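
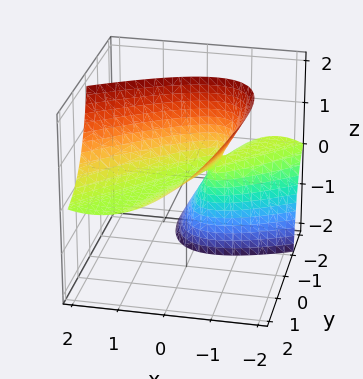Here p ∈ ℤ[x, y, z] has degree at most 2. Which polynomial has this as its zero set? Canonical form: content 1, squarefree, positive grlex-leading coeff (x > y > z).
deg p = 2. The shape is more complex than any degree-1 surface.
Against the integer gridlines: one y-axis crossing is at y = 0; it meets the z-axis at z = 0 (among the integer gridlines); it meets the x-axis at x = 0 (among the integer gridlines).
The integer polynomial consistent with all of this is the stated p.

2*x^2 - 3*x*y + y^2 - 3*y*z - 2*z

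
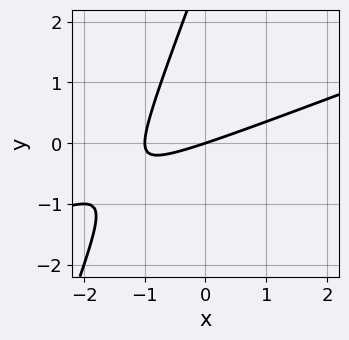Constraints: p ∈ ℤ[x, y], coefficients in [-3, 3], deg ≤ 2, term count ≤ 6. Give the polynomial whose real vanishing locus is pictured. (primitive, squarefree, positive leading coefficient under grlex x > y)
x^2 - 3*x*y + y^2 + x - 3*y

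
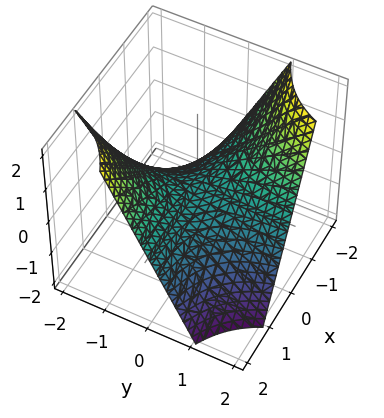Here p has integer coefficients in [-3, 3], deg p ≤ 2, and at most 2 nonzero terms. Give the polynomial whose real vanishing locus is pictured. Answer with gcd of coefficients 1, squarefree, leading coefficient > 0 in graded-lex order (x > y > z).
x*y + z

(a) deg p = 2.
(b) Observable constraints: every point of the y-axis in the box is on the surface; every point of the x-axis in the box is on the surface; it meets the z-axis at z = 0 (among the integer gridlines).
(c) Matching integer coefficients to the picture gives p.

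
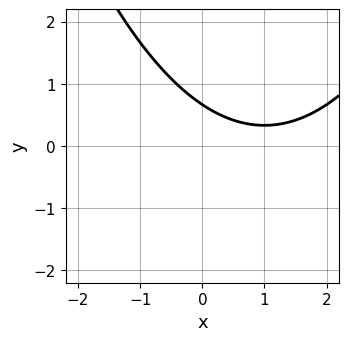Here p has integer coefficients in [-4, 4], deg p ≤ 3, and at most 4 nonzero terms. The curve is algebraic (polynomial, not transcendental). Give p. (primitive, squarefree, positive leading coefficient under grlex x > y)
(a) deg p = 2.
(b) Against the integer gridlines: it misses every integer gridline on the x-axis.
(c) Matching integer coefficients to the picture gives p.

x^2 - 2*x - 3*y + 2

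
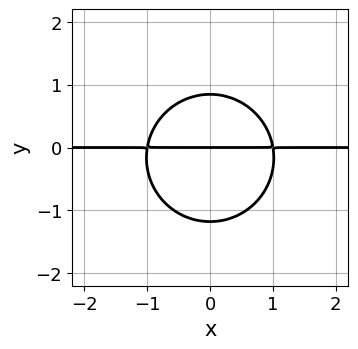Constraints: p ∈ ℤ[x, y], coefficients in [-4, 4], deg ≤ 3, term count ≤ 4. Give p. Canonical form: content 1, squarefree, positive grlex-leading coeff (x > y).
3*x^2*y + 3*y^3 + y^2 - 3*y

First, the degree is 3 — the shape is more complex than any degree-2 curve.
Then, symmetries: it's symmetric under x → −x, forcing even powers of x.
Then, reading off the gridlines: it crosses the y-axis at the gridline y = 0; every point of the x-axis in the box is on the curve.
Finally, the integer polynomial consistent with all of this is the stated p.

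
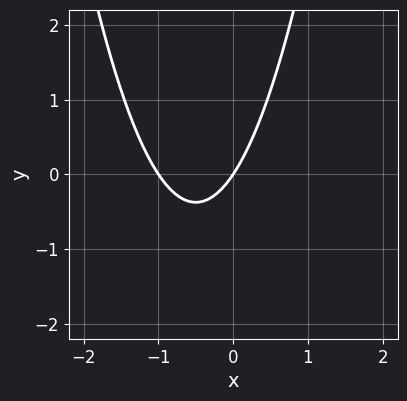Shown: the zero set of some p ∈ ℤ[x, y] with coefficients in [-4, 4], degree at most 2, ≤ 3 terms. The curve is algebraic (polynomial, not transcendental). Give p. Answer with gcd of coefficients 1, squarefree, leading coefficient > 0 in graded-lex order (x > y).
3*x^2 + 3*x - 2*y

Degree: no degree-1 curve has this shape, so deg p = 2.
Reading off the gridlines: it meets the y-axis at y = 0 (among the integer gridlines); among the integer gridlines, it crosses the x-axis at x ∈ {-1, 0}.
Matching integer coefficients to the picture gives p.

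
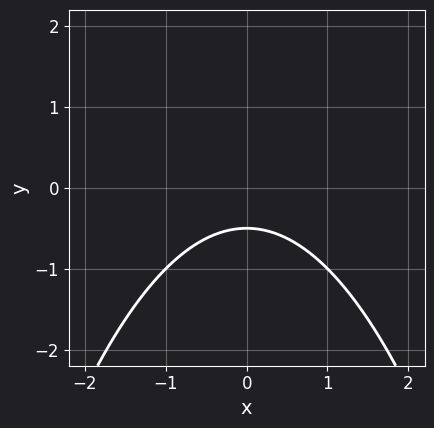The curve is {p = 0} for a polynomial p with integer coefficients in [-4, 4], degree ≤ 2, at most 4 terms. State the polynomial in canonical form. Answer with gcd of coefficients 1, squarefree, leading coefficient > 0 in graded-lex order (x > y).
x^2 + 2*y + 1

(a) The degree is 2 — the shape is more complex than any degree-1 curve.
(b) Symmetries: it's symmetric under x → −x, forcing even powers of x.
(c) From the axis intercepts and sections: no x-intercept at any integer in the box.
(d) Putting this together gives p.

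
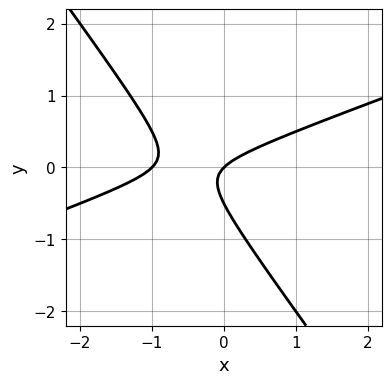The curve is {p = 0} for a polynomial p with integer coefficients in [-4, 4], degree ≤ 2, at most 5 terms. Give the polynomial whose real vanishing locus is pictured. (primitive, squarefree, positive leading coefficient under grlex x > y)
x^2 - 2*x*y - 2*y^2 + x - y

First, degree: no degree-1 curve has this shape, so deg p = 2.
Next, from the axis intercepts and sections: among the integer gridlines, it crosses the x-axis at x ∈ {-1, 0}; one y-axis crossing is at y = 0.
Finally, fitting integer coefficients to these (and the overall shape) gives p.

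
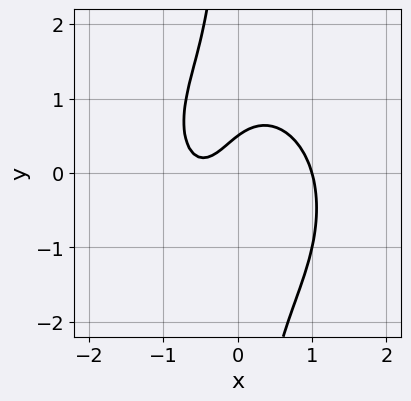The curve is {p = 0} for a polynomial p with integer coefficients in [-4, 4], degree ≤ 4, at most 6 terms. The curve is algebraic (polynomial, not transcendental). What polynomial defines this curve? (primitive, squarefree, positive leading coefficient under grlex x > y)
The degree is 3 — no degree-2 curve has this shape.
From the axis intercepts and sections: one x-axis crossing is at x = 1.
Putting this together gives p.

3*x^3 + 2*x*y^2 - 2*x + 2*y - 1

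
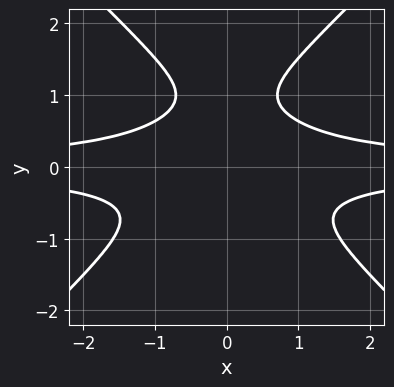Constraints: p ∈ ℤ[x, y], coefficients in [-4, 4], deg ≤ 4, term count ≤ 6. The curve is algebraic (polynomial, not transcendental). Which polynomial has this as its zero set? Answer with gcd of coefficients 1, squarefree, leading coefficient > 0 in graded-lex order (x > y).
The degree is 4 — no degree-3 curve has this shape.
Symmetries: mirror symmetry x ↦ −x ⇒ only even powers of x.
Reading off the gridlines: it misses every integer gridline on the y-axis; it misses every integer gridline on the x-axis.
Solving for integer coefficients yields p as stated.

2*x^2*y^2 - 2*y^4 + 2*y^3 - 1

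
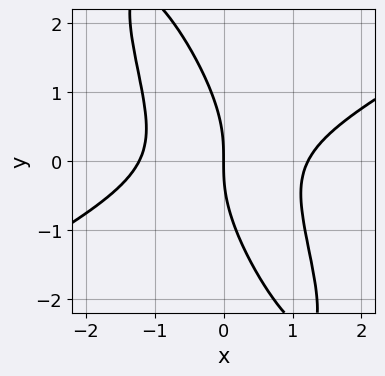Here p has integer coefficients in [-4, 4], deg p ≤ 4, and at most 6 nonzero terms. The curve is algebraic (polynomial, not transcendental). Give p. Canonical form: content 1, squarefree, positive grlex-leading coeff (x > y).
First, degree: the shape is more complex than any degree-2 curve, so deg p = 3.
Then, observable constraints: one y-axis crossing is at y = 0; it crosses the x-axis at the gridline x = 0.
Finally, fitting integer coefficients to these (and the overall shape) gives p.

2*x^3 - 2*x^2*y - 3*x*y^2 - y^3 - 3*x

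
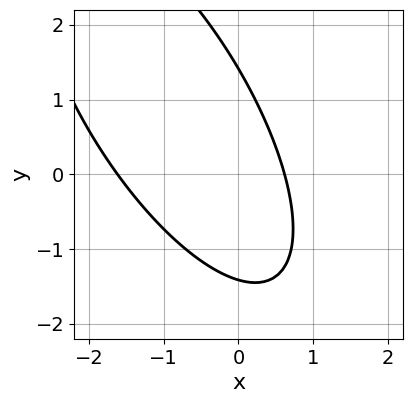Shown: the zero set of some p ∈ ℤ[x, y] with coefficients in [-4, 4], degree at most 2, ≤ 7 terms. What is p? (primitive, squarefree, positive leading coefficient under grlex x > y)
2*x^2 + 2*x*y + y^2 + 2*x - 2

deg p = 2. The shape is more complex than any degree-1 curve.
The integer polynomial consistent with all of this is the stated p.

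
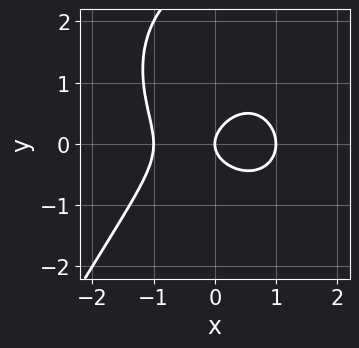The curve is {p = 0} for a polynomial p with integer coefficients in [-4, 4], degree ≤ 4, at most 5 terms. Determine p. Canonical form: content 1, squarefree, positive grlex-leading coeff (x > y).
First, the degree is 3 — the shape is more complex than any degree-2 curve.
Next, observable constraints: the x-axis gridline crossings are at x ∈ {-1, 0, 1}; one y-axis crossing is at y = 0.
Finally, putting this together gives p.

2*x^3 + x*y^2 - y^3 + 3*y^2 - 2*x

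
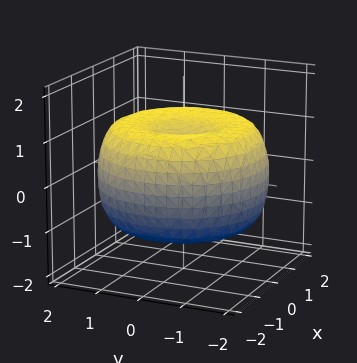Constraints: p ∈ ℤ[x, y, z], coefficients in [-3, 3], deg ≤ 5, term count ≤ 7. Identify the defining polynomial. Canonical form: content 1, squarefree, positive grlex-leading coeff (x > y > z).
deg p = 4.
Symmetries: rotational symmetry about the z-axis ⇒ p depends on x, y only through x² + y².
Reading off the gridlines: a circular section at z = 1 has radius between 0 and 1.
Solving for integer coefficients yields p as stated.

x^4 + 2*x^2*y^2 + y^4 - 3*x^2 - 3*y^2 + 3*z^2 - 2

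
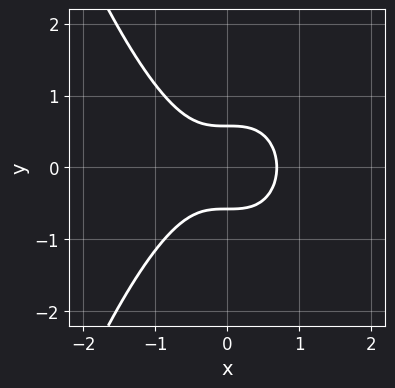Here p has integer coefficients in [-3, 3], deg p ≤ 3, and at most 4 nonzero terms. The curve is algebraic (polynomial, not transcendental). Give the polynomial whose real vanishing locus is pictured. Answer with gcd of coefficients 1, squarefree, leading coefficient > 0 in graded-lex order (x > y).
The degree is 3 — no degree-2 curve has this shape.
Symmetries: mirror symmetry y ↦ −y ⇒ only even powers of y.
The integer polynomial consistent with all of this is the stated p.

3*x^3 + 3*y^2 - 1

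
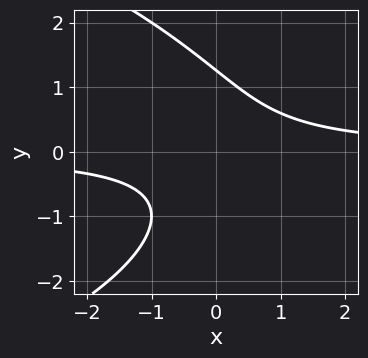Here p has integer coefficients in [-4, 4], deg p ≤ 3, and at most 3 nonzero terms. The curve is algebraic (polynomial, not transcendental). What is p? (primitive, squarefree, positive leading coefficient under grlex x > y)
1. The degree is 3 — the shape is more complex than any degree-2 curve.
2. Reading off the gridlines: it misses every integer gridline on the x-axis.
3. Assembling these constraints gives the stated polynomial.

y^3 + 3*x*y - 2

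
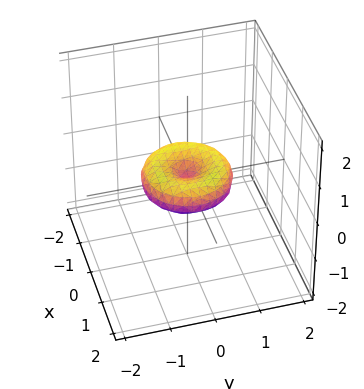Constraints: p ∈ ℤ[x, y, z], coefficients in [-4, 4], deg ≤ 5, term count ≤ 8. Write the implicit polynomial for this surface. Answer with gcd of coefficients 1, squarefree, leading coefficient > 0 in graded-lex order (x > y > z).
x^4 + 2*x^2*y^2 + y^4 - x^2 - y^2 + 2*z^2

1. Degree: a generic line meets the surface in up to 4 points, so deg p = 4.
2. Symmetry: every cross-section ⟂ z is a circle, so x, y appear only via x² + y².
3. From the axis intercepts and sections: among the integer gridlines, it crosses the y-axis at y ∈ {-1, 0, 1}; the x-axis gridline crossings are at x ∈ {-1, 0, 1}; a circular section at z = 0 has radius exactly 1; one z-axis crossing is at z = 0.
4. Putting this together gives p.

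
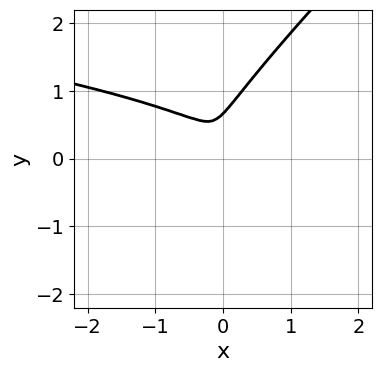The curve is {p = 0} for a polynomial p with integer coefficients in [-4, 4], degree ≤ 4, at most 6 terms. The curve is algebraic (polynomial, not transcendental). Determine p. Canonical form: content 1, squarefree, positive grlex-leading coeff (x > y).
1. The degree is 3 — the shape is more complex than any degree-2 curve.
2. Putting this together gives p.

3*x*y^2 - 3*y^3 + 2*x^2 + 2*y^2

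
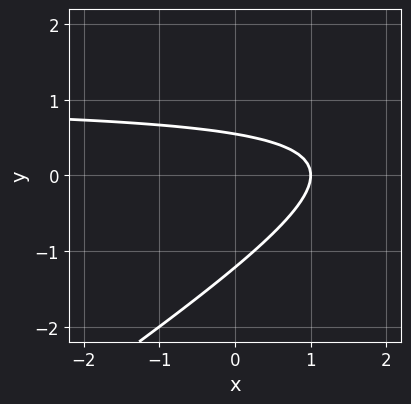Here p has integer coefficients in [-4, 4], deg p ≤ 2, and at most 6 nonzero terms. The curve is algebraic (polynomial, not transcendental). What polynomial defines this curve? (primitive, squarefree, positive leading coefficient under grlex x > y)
2*x*y - 3*y^2 - 2*x - 2*y + 2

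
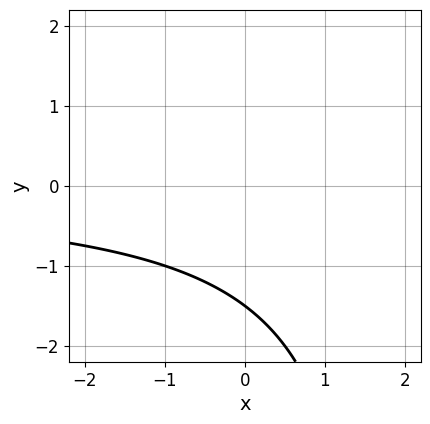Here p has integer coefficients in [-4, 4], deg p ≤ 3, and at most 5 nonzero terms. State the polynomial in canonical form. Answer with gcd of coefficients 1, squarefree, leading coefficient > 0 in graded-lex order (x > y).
(a) Degree: a generic line meets the curve in up to 2 points, so deg p = 2.
(b) From the axis intercepts and sections: the curve avoids every integer x-axis point in the box.
(c) Assembling these constraints gives the stated polynomial.

x*y - 2*y - 3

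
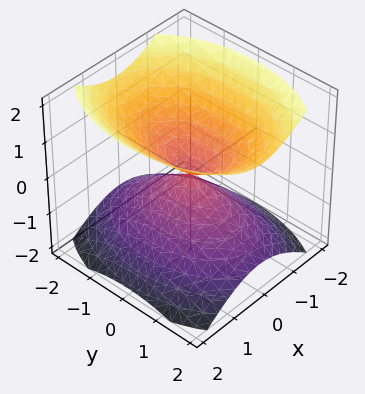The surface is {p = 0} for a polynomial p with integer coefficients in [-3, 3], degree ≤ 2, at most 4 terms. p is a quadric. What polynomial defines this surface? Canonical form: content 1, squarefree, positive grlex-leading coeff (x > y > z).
2*x^2 + y^2 - 2*z^2

First, the picture has 2 separate pieces. Treating them together as one polynomial.
Next, deg p = 2. A double cone through the origin; a quadric.
Next, symmetries: the z ↦ −z reflection is a symmetry, so z appears only in even powers; the y ↦ −y reflection is a symmetry, so y appears only in even powers; mirror symmetry x ↦ −x ⇒ only even powers of x.
Next, from the axis intercepts and sections: it crosses the y-axis at the gridline y = 0; it meets the x-axis at x = 0 (among the integer gridlines); one z-axis crossing is at z = 0.
Finally, solving for integer coefficients yields p as stated.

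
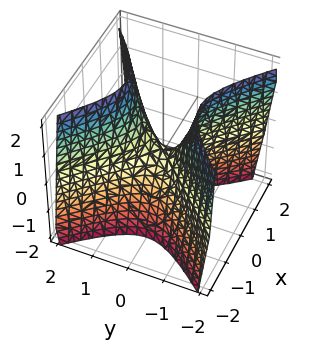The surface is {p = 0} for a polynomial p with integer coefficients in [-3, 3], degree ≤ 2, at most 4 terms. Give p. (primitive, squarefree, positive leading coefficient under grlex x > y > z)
2*x^2 - 2*y^2 + z

1. deg p = 2. A saddle surface; a quadric.
2. Symmetries: the x ↦ −x reflection is a symmetry, so x appears only in even powers; mirror symmetry y ↦ −y ⇒ only even powers of y.
3. From the visible intercepts: one y-axis crossing is at y = 0; it crosses the z-axis at the gridline z = 0; it crosses the x-axis at the gridline x = 0.
4. Solving for integer coefficients yields p as stated.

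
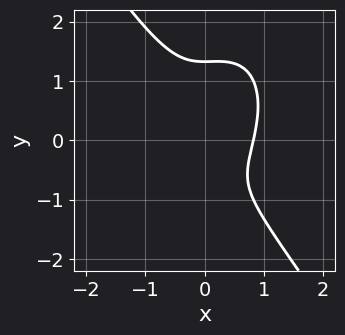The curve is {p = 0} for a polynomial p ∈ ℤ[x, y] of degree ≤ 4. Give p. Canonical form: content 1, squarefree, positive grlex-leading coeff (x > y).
3*x^3 + y^3 - x^2 - y - 1

deg p = 3. No degree-2 curve has this shape.
Putting this together gives p.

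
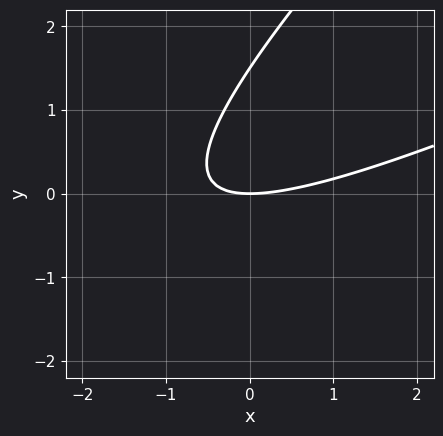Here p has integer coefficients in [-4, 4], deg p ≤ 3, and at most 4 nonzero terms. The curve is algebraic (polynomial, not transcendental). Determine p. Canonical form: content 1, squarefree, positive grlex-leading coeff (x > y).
x^2 - 3*x*y + 2*y^2 - 3*y

First, the degree is 2 — the shape is more complex than any degree-1 curve.
Next, from the visible intercepts: it crosses the y-axis at the gridline y = 0; it meets the x-axis at x = 0 (among the integer gridlines).
Finally, together with the visible shape, these determine p as stated.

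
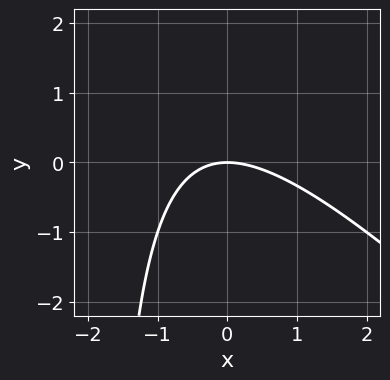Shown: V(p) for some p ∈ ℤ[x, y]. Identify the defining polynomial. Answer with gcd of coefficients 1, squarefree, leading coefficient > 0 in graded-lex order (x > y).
First, degree: no degree-1 curve has this shape, so deg p = 2.
Then, against the integer gridlines: one x-axis crossing is at x = 0; it meets the y-axis at y = 0 (among the integer gridlines).
Finally, solving for integer coefficients yields p as stated.

x^2 + x*y + 2*y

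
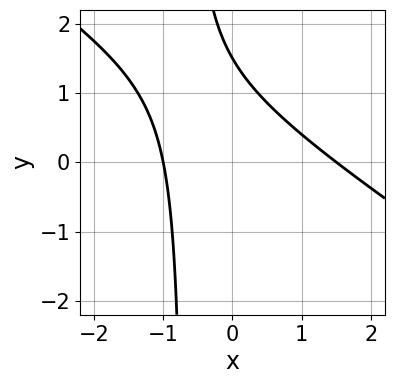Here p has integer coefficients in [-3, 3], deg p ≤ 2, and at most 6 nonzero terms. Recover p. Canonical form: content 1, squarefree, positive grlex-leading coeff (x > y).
1. deg p = 2. The shape is more complex than any degree-1 curve.
2. Reading off the gridlines: one x-axis crossing is at x = -1.
3. Solving for integer coefficients yields p as stated.

2*x^2 + 3*x*y - x + 2*y - 3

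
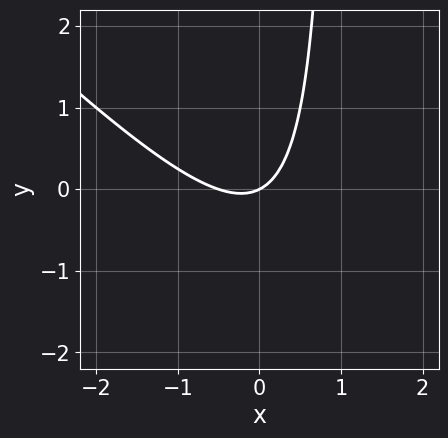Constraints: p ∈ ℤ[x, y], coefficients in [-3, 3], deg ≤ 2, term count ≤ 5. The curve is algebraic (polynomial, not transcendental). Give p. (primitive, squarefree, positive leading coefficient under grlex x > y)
(a) deg p = 2.
(b) Reading off the gridlines: one y-axis crossing is at y = 0; it crosses the x-axis at the gridline x = 0.
(c) Putting this together gives p.

2*x^2 + 2*x*y + x - 2*y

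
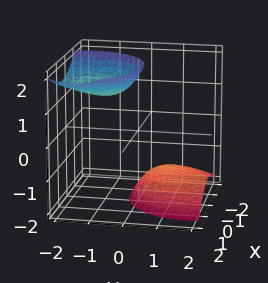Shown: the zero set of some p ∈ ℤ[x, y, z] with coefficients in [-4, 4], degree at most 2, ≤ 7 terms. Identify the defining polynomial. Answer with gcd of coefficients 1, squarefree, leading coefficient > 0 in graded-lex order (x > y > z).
2*x^2 - x*z + 2*y^2 + 3*y*z - z^2 + 3

(a) The picture has 2 separate pieces. Treating them together as one polynomial.
(b) The degree is 2 — the shape is more complex than any degree-1 surface.
(c) Checking where it meets the axes: no y-intercept at any integer in the box; no x-intercept at any integer in the box.
(d) Fitting integer coefficients to these (and the overall shape) gives p.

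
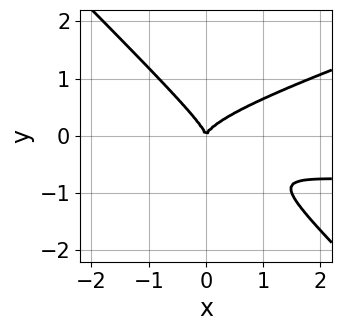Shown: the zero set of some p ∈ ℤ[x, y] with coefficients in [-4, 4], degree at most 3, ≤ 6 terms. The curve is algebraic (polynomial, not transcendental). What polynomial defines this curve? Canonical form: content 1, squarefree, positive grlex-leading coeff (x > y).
x^2*y - 2*x*y^2 - 3*y^3 + x^2

First, deg p = 3. A generic line meets the curve in up to 3 points.
Next, observable constraints: it crosses the y-axis at the gridline y = 0; one x-axis crossing is at x = 0.
Finally, matching integer coefficients to the picture gives p.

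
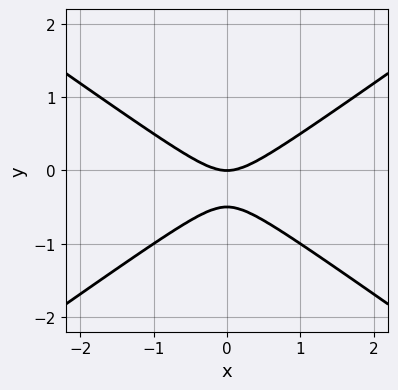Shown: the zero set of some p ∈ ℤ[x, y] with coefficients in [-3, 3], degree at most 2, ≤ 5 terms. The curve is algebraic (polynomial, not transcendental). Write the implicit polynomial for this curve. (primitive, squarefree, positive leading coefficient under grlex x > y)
The degree is 2 — no degree-1 curve has this shape.
Symmetries: the x ↦ −x reflection is a symmetry, so x appears only in even powers.
Checking where it meets the axes: one y-axis crossing is at y = 0; one x-axis crossing is at x = 0.
These observations pin down the coefficients.

x^2 - 2*y^2 - y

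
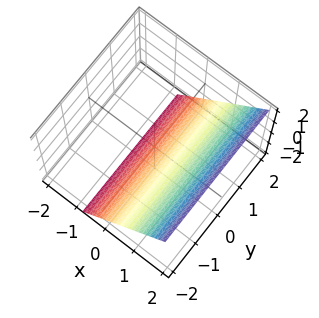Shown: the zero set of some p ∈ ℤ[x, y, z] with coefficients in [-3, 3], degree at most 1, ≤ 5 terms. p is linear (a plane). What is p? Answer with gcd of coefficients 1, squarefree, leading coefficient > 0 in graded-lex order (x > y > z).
(a) The degree is 1 — every cross-section is a straight line — this is a plane.
(b) Against the integer gridlines: it meets the z-axis at z = -1 (among the integer gridlines); the surface avoids every integer y-axis point in the box.
(c) These observations pin down the coefficients.

3*x - 2*z - 2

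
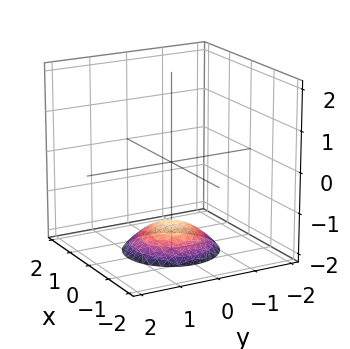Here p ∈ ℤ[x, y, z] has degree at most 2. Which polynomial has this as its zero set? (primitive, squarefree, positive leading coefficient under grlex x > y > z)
First, deg p = 2. No degree-1 surface has this shape.
Next, symmetries: rotational symmetry about the z-axis ⇒ p depends on x, y only through x² + y².
Next, reading off the gridlines: the surface avoids every integer y-axis point in the box; no x-intercept at any integer in the box.
Finally, together with the visible shape, these determine p as stated.

x^2 + y^2 + 2*z + 3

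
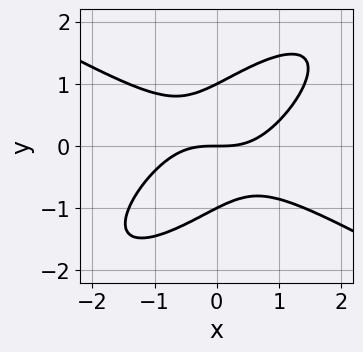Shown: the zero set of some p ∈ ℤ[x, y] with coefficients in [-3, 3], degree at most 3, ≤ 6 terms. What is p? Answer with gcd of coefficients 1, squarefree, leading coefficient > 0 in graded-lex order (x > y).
First, degree: a generic line meets the curve in up to 3 points, so deg p = 3.
Then, reading off the gridlines: one x-axis crossing is at x = 0; among the integer gridlines, it crosses the y-axis at y ∈ {-1, 0, 1}.
Finally, solving for integer coefficients yields p as stated.

x^3 - 2*x*y^2 + 2*y^3 - 2*y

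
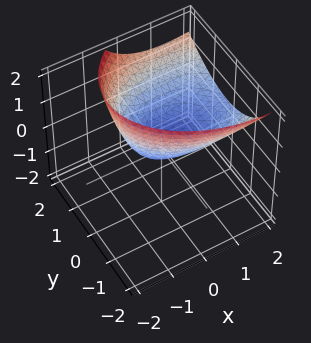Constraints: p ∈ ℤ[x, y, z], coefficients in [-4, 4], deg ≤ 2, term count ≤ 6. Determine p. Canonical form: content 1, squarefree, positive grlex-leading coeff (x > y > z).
First, degree: the shape is more complex than any degree-1 surface, so deg p = 2.
Next, reading off the gridlines: it meets the x-axis at x = 0 (among the integer gridlines); it meets the z-axis at z = 0 (among the integer gridlines); one y-axis crossing is at y = 0.
Finally, these observations pin down the coefficients.

x^2 - 2*x*z + 2*y^2 - y*z - 3*z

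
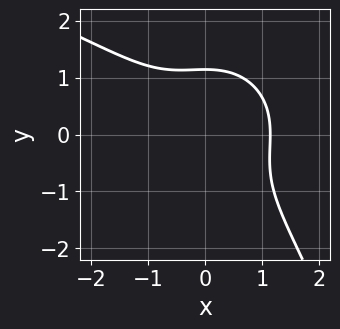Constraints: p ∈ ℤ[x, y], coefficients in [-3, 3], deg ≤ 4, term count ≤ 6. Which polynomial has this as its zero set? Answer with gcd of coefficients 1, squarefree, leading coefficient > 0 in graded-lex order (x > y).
x^2*y^2 + 2*x^3 + 2*y^3 - 3

First, deg p = 4. No degree-3 curve has this shape.
Finally, putting this together gives p.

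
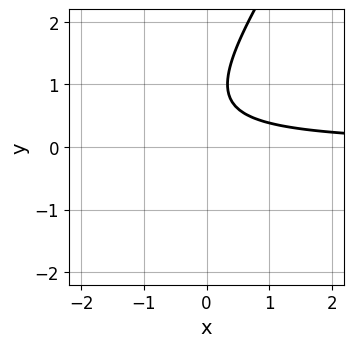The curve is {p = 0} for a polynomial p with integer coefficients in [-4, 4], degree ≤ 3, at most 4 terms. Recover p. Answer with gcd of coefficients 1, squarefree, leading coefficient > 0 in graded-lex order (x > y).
3*x*y - 2*y^2 + 3*y - 2

First, deg p = 2. The shape is more complex than any degree-1 curve.
Then, from the visible intercepts: no y-intercept at any integer in the box; it misses every integer gridline on the x-axis.
Finally, fitting integer coefficients to these (and the overall shape) gives p.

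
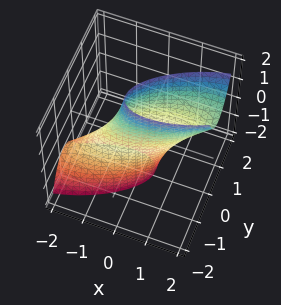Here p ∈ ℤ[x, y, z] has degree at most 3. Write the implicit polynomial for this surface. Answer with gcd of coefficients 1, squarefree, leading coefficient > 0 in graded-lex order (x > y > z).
(a) deg p = 2. The shape is more complex than any degree-1 surface.
(b) Reading off the gridlines: among the integer gridlines, it crosses the x-axis at x ∈ {-1, 1}; no z-intercept at any integer in the box.
(c) The integer polynomial consistent with all of this is the stated p.

x^2 - 2*x*y - x*z + 3*y^2 - 1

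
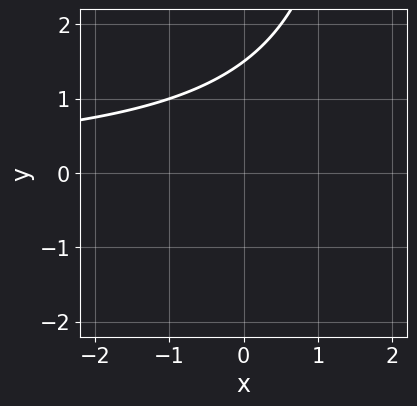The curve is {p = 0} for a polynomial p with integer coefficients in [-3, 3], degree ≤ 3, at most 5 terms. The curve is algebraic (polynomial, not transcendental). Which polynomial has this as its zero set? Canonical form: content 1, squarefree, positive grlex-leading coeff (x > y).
(a) Degree: a generic line meets the curve in up to 2 points, so deg p = 2.
(b) From the axis intercepts and sections: it misses every integer gridline on the x-axis.
(c) Fitting integer coefficients to these (and the overall shape) gives p.

x*y - 2*y + 3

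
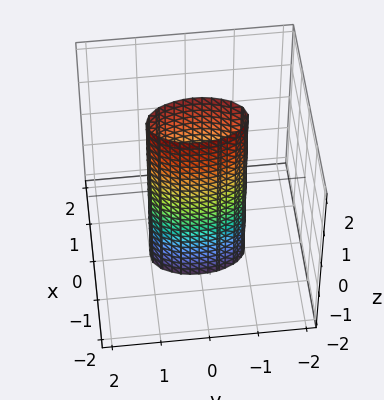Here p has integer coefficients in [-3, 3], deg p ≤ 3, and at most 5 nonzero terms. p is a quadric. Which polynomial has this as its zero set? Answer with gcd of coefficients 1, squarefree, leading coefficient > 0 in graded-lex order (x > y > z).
(a) deg p = 2. A cylinder; a quadric.
(b) Symmetries: mirror symmetry y ↦ −y ⇒ only even powers of y; the x ↦ −x reflection is a symmetry, so x appears only in even powers; the z ↦ −z reflection is a symmetry, so z appears only in even powers.
(c) Reading off the gridlines: the y-axis gridline crossings are at y ∈ {-1, 1}; the surface avoids every integer z-axis point in the box.
(d) Fitting integer coefficients to these (and the overall shape) gives p.

3*x^2 + y^2 - 1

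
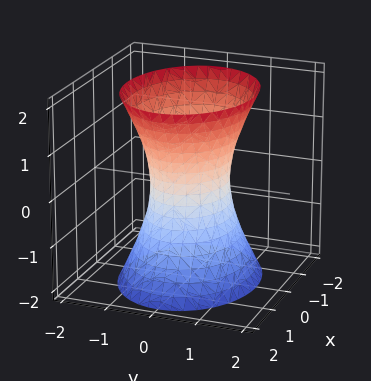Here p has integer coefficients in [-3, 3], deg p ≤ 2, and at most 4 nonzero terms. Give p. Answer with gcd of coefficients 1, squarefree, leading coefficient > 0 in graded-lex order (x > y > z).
1. deg p = 2. An hourglass — one-sheet hyperboloid; a quadric.
2. Symmetries: it's symmetric under z → −z, forcing even powers of z; the x ↦ −x reflection is a symmetry, so x appears only in even powers; the y ↦ −y reflection is a symmetry, so y appears only in even powers.
3. Observable constraints: the surface avoids every integer z-axis point in the box; among the integer gridlines, it crosses the x-axis at x ∈ {-1, 1}.
4. These observations pin down the coefficients.

2*x^2 + 3*y^2 - z^2 - 2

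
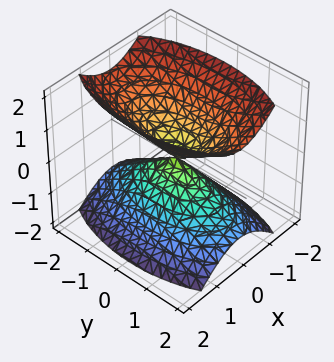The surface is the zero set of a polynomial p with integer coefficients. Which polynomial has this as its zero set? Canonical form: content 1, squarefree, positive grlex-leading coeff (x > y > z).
1. I count 2 distinct pieces.
2. Degree: two nappes meeting at a single point; a quadric, so deg p = 2.
3. Symmetries: it's symmetric under x → −x, forcing even powers of x; mirror symmetry z ↦ −z ⇒ only even powers of z; mirror symmetry y ↦ −y ⇒ only even powers of y.
4. From the visible intercepts: it crosses the y-axis at the gridline y = 0; one z-axis crossing is at z = 0; one x-axis crossing is at x = 0.
5. These observations pin down the coefficients.

3*x^2 + y^2 - 2*z^2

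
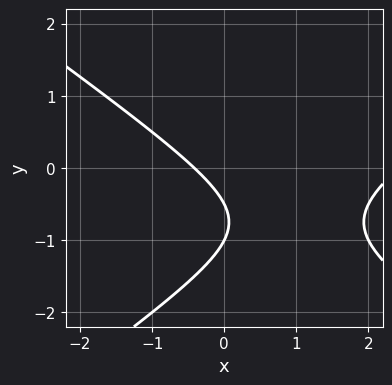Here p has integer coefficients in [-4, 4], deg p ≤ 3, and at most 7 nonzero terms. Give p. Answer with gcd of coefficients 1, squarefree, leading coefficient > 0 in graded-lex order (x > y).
1. Degree: the shape is more complex than any degree-1 curve, so deg p = 2.
2. Observable constraints: it crosses the y-axis at the gridline y = -1.
3. Matching integer coefficients to the picture gives p.

x^2 - 2*y^2 - 2*x - 3*y - 1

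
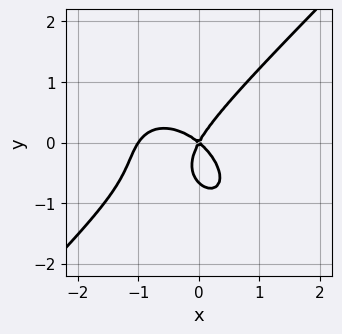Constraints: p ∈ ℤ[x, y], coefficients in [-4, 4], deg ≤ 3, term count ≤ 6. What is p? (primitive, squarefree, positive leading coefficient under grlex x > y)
1. Degree: the shape is more complex than any degree-2 curve, so deg p = 3.
2. Against the integer gridlines: among the integer gridlines, it crosses the x-axis at x ∈ {-1, 0}; it meets the y-axis at y = 0 (among the integer gridlines).
3. Solving for integer coefficients yields p as stated.

3*x^3 - 3*y^3 + 3*x^2 + 2*x*y - 2*y^2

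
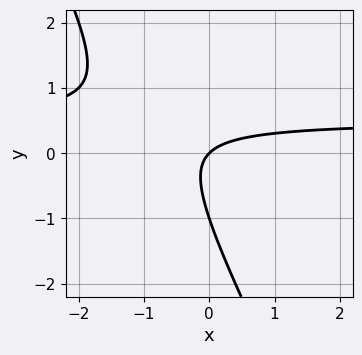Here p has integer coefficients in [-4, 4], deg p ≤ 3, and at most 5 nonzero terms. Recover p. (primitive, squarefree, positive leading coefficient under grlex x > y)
2*x*y + y^2 - x + y

First, deg p = 2.
Next, reading off the gridlines: one x-axis crossing is at x = 0; among the integer gridlines, it crosses the y-axis at y ∈ {-1, 0}.
Finally, solving for integer coefficients yields p as stated.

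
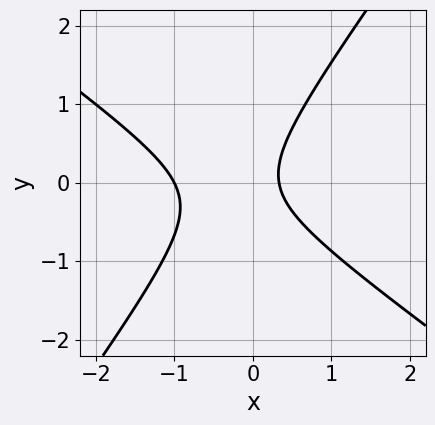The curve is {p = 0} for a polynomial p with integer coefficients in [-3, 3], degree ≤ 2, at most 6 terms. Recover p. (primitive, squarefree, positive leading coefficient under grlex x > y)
3*x^2 + 2*x*y - 3*y^2 + 2*x - 1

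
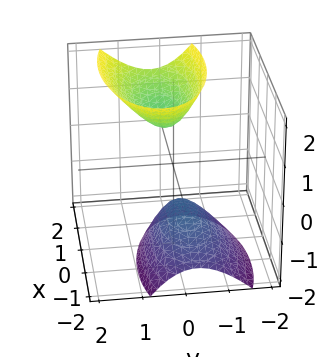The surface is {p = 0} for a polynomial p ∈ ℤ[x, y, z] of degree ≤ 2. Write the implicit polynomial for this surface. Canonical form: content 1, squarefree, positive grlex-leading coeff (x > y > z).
x^2 - x*z + 3*y^2 - y*z - z^2 + 1

(a) The picture has 2 separate pieces.
(b) Degree: a generic line meets the surface in up to 2 points, so deg p = 2.
(c) From the axis intercepts and sections: among the integer gridlines, it crosses the z-axis at z ∈ {-1, 1}; no x-intercept at any integer in the box; it misses every integer gridline on the y-axis.
(d) The integer polynomial consistent with all of this is the stated p.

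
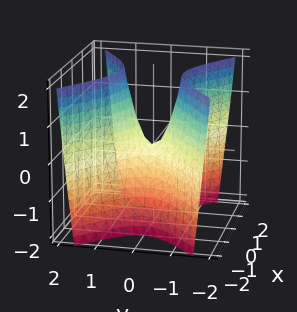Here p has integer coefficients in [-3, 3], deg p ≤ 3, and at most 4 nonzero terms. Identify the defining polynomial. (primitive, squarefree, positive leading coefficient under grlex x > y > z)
2*x^2 - 3*y^2 + z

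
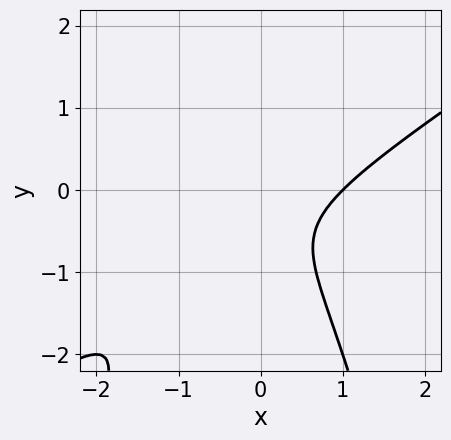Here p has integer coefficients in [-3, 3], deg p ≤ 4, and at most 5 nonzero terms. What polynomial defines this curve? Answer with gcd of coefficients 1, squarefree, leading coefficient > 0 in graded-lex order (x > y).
2*x^3 - 3*x^2*y - 3*y^2 - 3*y - 2

deg p = 3.
Reading off the gridlines: one x-axis crossing is at x = 1; the curve avoids every integer y-axis point in the box.
Putting this together gives p.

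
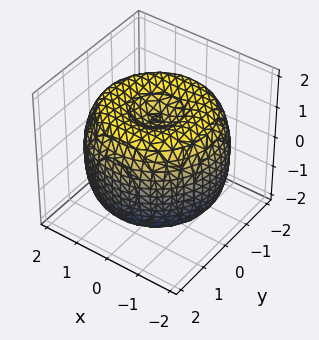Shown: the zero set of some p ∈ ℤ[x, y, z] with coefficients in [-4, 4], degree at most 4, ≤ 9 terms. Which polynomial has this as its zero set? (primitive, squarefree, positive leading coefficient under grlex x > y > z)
x^4 + 2*x^2*y^2 + y^4 - 3*x^2 - 3*y^2 + 2*z^2 - 2

1. Degree: the shape is more complex than any degree-3 surface, so deg p = 4.
2. By symmetry, every cross-section ⟂ z is a circle, so x, y appear only via x² + y².
3. Against the integer gridlines: the z-axis gridline crossings are at z ∈ {-1, 1}; a circular section at z = 1 has radius between 1 and 2.
4. Solving for integer coefficients yields p as stated.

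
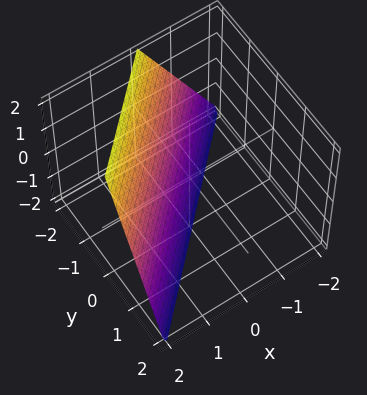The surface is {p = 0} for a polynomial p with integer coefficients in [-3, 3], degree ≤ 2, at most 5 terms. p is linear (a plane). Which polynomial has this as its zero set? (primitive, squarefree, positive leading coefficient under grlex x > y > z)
2*x - 2*y - z - 2

(a) The degree is 1 — the surface is flat (a plane).
(b) Observable constraints: it crosses the z-axis at the gridline z = -2; it crosses the y-axis at the gridline y = -1; one x-axis crossing is at x = 1.
(c) Fitting integer coefficients to these (and the overall shape) gives p.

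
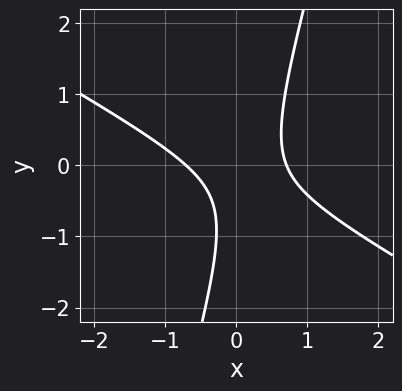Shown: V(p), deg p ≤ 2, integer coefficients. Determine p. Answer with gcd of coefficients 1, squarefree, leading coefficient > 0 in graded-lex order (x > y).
2*x^2 + 3*x*y - y^2 - y - 1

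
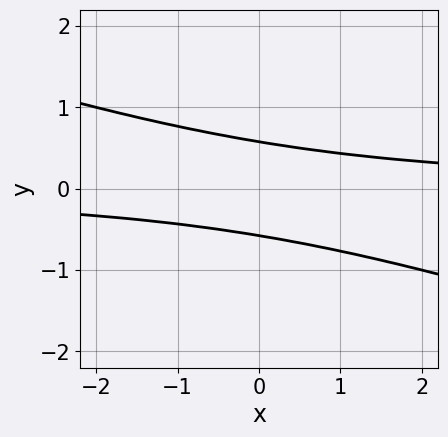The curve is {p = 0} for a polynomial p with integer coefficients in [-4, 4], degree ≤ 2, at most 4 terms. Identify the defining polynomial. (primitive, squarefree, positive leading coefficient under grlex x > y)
x*y + 3*y^2 - 1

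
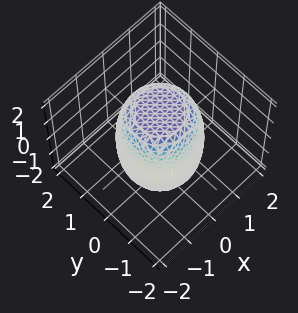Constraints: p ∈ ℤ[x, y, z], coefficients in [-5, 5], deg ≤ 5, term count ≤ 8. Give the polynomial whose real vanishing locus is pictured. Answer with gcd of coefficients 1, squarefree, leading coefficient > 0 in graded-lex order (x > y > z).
2*x^4 + 4*x^2*y^2 + 2*y^4 - x^2 - y^2 + z^2 - 3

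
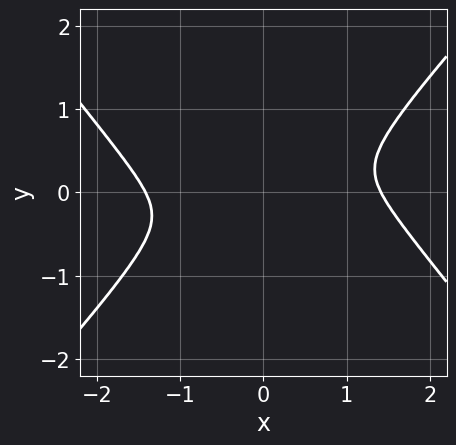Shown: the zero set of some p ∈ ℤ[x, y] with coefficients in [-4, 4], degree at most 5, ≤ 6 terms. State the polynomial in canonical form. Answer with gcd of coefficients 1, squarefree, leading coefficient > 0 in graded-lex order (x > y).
deg p = 4. The shape is more complex than any degree-3 curve.
Solving for integer coefficients yields p as stated.

x^4 - x^2*y^2 - 2*x^2 + 2*x*y - 3*y^2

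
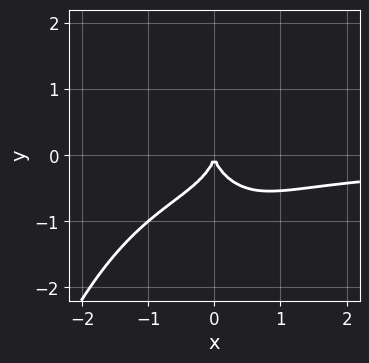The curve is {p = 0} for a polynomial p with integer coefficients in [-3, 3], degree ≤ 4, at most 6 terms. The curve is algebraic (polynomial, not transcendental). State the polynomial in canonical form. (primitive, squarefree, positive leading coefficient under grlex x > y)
The degree is 4 — a generic line meets the curve in up to 4 points.
Observable constraints: it meets the y-axis at y = 0 (among the integer gridlines); it crosses the x-axis at the gridline x = 0.
Fitting integer coefficients to these (and the overall shape) gives p.

2*x^3*y + 3*x^2*y + 2*y^3 + 3*x^2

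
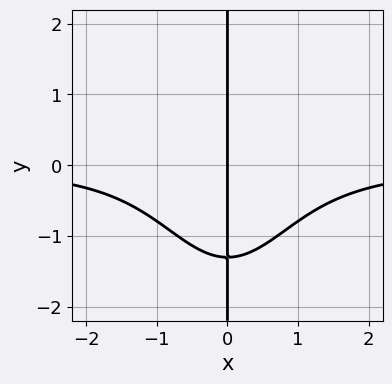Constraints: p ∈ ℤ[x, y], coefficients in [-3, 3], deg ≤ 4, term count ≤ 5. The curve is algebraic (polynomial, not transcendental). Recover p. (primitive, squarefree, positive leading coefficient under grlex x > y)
2*x^3*y - x*y^2 + x*y + 3*x

(a) deg p = 4.
(b) Reading off the gridlines: it meets the x-axis at x = 0 (among the integer gridlines); the visible y-axis segment lies entirely on the curve.
(c) Assembling these constraints gives the stated polynomial.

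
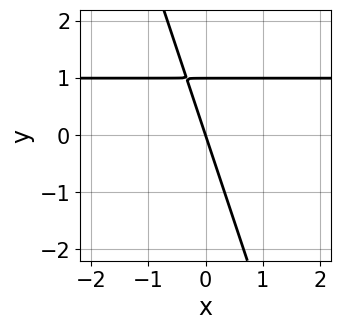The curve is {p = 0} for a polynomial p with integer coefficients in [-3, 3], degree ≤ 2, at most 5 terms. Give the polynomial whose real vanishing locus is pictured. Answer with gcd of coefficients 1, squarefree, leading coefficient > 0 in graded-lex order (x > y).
First, the degree is 2 — a generic line meets the curve in up to 2 points.
Next, checking where it meets the axes: it meets the x-axis at x = 0 (among the integer gridlines); among the integer gridlines, it crosses the y-axis at y ∈ {0, 1}.
Finally, putting this together gives p.

3*x*y + y^2 - 3*x - y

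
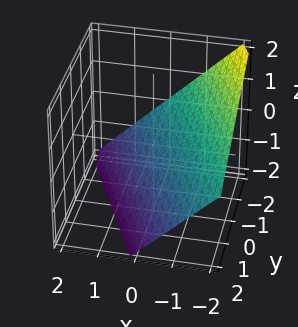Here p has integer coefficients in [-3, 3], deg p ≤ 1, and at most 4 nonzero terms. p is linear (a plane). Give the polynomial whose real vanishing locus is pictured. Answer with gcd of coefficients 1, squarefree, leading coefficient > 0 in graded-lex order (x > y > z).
2*x + y + 2*z + 2

First, the degree is 1 — every cross-section is a straight line — this is a plane.
Then, checking where it meets the axes: one y-axis crossing is at y = -2; it meets the z-axis at z = -1 (among the integer gridlines); one x-axis crossing is at x = -1.
Finally, together with the visible shape, these determine p as stated.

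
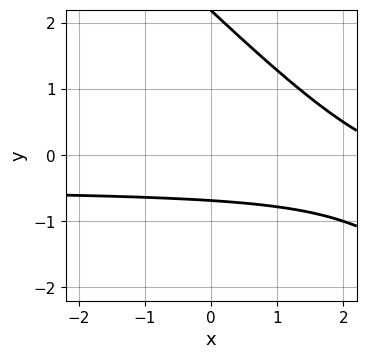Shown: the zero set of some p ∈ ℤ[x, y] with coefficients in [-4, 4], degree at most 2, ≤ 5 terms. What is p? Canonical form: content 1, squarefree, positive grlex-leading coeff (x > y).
The degree is 2 — the shape is more complex than any degree-1 curve.
From the axis intercepts and sections: it misses every integer gridline on the x-axis.
Putting this together gives p.

2*x*y + 2*y^2 + x - 3*y - 3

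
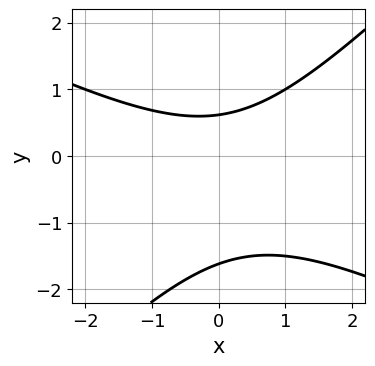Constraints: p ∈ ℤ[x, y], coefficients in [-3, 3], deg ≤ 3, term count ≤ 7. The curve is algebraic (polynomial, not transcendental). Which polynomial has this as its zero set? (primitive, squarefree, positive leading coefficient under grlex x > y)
(a) deg p = 2. The shape is more complex than any degree-1 curve.
(b) Observable constraints: no x-intercept at any integer in the box.
(c) Matching integer coefficients to the picture gives p.

x^2 + x*y - 2*y^2 - 2*y + 2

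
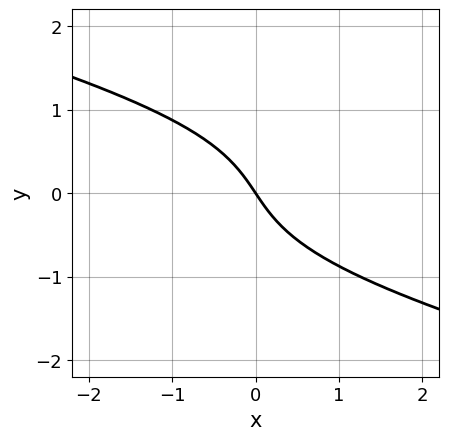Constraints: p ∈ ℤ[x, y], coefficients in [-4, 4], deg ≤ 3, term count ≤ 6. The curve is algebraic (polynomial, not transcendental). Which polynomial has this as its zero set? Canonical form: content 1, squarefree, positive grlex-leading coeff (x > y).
1. deg p = 3. The shape is more complex than any degree-2 curve.
2. Reading off the gridlines: it crosses the x-axis at the gridline x = 0; it meets the y-axis at y = 0 (among the integer gridlines).
3. Putting this together gives p.

x*y^2 + 3*y^3 + 3*x + 2*y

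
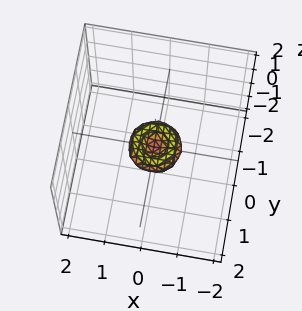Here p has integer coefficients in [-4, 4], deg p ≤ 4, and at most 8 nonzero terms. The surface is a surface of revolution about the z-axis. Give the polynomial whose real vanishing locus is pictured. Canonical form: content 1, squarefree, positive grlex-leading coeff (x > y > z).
Degree: no degree-3 surface has this shape, so deg p = 4.
Symmetries: rotational symmetry about the z-axis ⇒ p depends on x, y only through x² + y².
Against the integer gridlines: one y-axis crossing is at y = 0; one x-axis crossing is at x = 0; one z-axis crossing is at z = 0.
These observations pin down the coefficients.

2*x^4 + 4*x^2*y^2 + 2*y^4 - x^2 - y^2 + 2*z^2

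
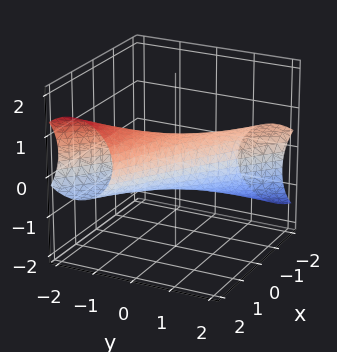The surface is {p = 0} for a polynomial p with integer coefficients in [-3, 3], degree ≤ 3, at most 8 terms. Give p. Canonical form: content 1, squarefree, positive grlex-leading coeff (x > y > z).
1. The degree is 2 — the shape is more complex than any degree-1 surface.
2. Observable constraints: among the integer gridlines, it crosses the x-axis at x ∈ {-1, 1}.
3. Putting this together gives p.

x^2 + 3*x*y - x*z + 2*y^2 + 2*z^2 - 1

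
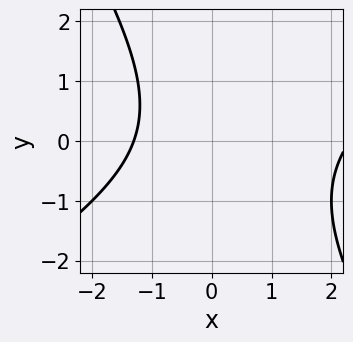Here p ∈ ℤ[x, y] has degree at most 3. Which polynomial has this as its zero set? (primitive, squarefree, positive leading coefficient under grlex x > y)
x^2 - x*y - y^2 - x - 3

(a) deg p = 2. A generic line meets the curve in up to 2 points.
(b) Checking where it meets the axes: the curve avoids every integer y-axis point in the box.
(c) Together with the visible shape, these determine p as stated.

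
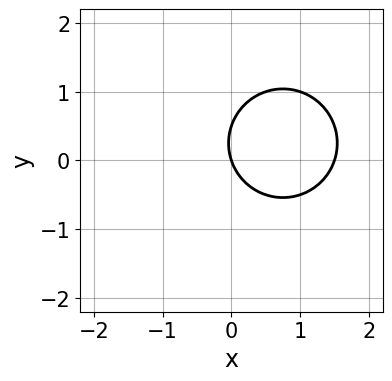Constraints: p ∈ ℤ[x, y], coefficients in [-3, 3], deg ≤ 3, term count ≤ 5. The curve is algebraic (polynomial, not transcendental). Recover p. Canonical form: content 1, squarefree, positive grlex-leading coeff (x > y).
2*x^2 + 2*y^2 - 3*x - y

(a) The degree is 2 — the shape is more complex than any degree-1 curve.
(b) Observable constraints: it meets the x-axis at x = 0 (among the integer gridlines); one y-axis crossing is at y = 0.
(c) Fitting integer coefficients to these (and the overall shape) gives p.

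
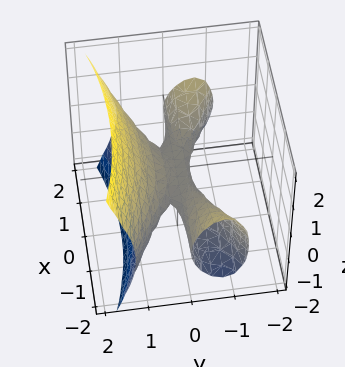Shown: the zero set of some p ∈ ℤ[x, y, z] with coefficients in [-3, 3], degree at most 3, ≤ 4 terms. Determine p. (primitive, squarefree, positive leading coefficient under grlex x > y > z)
1. deg p = 3. No degree-2 surface has this shape.
2. Reading off the gridlines: it meets the z-axis at z = 0 (among the integer gridlines); the visible x-axis segment lies entirely on the surface; it crosses the y-axis at the gridline y = 0.
3. Solving for integer coefficients yields p as stated.

x^2*y - 3*y^3 + 2*z^2 + z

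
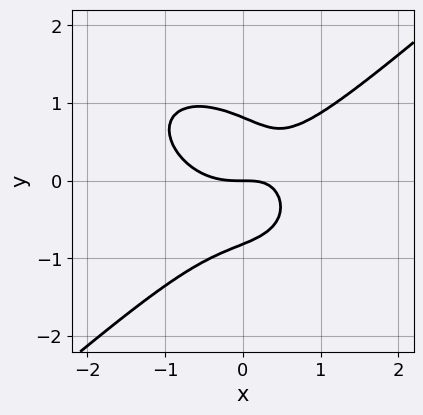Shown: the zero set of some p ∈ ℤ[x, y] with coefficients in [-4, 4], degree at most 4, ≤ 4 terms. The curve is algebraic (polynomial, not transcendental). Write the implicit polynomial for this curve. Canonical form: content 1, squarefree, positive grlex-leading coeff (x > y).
deg p = 3.
Against the integer gridlines: one y-axis crossing is at y = 0; one x-axis crossing is at x = 0.
The integer polynomial consistent with all of this is the stated p.

2*x^3 - 3*y^3 - 2*x*y + 2*y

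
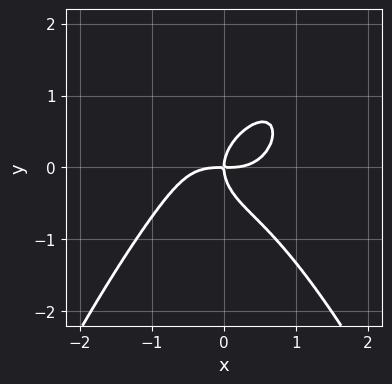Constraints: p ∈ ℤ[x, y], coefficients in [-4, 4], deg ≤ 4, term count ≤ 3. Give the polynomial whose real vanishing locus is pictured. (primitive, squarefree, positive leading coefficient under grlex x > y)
x^4 + y^3 - x*y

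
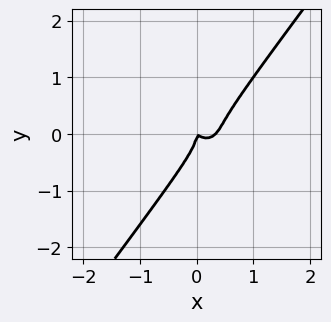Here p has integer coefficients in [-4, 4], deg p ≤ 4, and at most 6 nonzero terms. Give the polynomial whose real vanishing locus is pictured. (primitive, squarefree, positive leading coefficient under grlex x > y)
3*x^3 + x*y^2 - 2*y^3 - x^2 - x*y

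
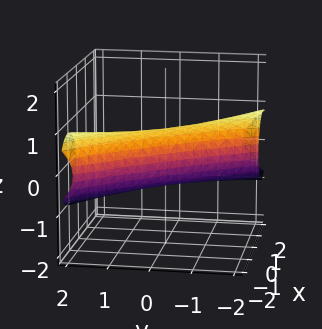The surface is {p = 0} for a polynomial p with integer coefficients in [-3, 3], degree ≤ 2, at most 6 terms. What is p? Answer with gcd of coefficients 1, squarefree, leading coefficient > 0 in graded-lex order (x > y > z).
2*x^2 + 3*x*y + y^2 + 2*z^2 - 1

First, degree: the shape is more complex than any degree-1 surface, so deg p = 2.
Next, observable constraints: the y-axis gridline crossings are at y ∈ {-1, 1}.
Finally, solving for integer coefficients yields p as stated.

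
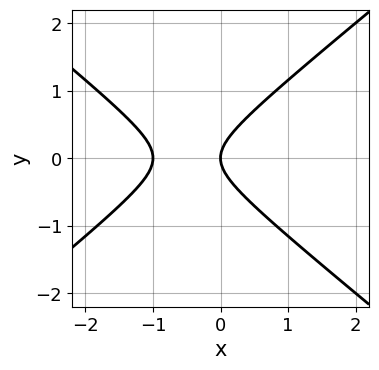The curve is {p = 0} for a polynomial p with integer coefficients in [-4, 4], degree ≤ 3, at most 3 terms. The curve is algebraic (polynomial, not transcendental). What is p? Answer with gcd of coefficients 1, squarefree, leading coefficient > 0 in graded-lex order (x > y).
2*x^2 - 3*y^2 + 2*x

1. The degree is 2 — a generic line meets the curve in up to 2 points.
2. Symmetries: it's symmetric under y → −y, forcing even powers of y.
3. Observable constraints: one y-axis crossing is at y = 0; the x-axis gridline crossings are at x ∈ {-1, 0}.
4. Together with the visible shape, these determine p as stated.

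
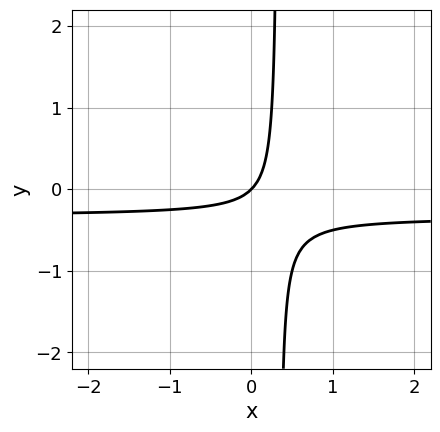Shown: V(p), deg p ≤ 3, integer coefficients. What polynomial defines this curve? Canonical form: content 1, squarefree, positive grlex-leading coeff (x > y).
1. deg p = 2.
2. Checking where it meets the axes: it meets the x-axis at x = 0 (among the integer gridlines); it crosses the y-axis at the gridline y = 0.
3. Assembling these constraints gives the stated polynomial.

3*x*y + x - y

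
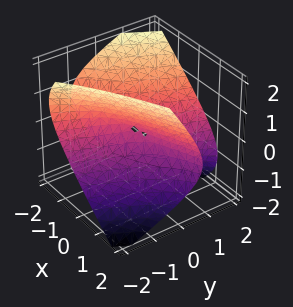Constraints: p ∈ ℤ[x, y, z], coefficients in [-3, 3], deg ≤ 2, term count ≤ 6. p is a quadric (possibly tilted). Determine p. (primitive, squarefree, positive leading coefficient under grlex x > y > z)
Degree: no degree-1 surface has this shape, so deg p = 2.
From the axis intercepts and sections: it meets the y-axis at y = 0 (among the integer gridlines); it meets the x-axis at x = 0 (among the integer gridlines).
The integer polynomial consistent with all of this is the stated p.

x^2 - 3*x*y + y^2 - 2*y*z - 2*z^2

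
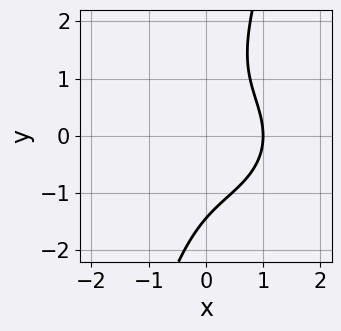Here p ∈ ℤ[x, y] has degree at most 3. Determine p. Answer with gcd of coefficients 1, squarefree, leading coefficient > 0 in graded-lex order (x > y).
2*x^3 + 3*x*y^2 - y^3 + x - 3

1. deg p = 3.
2. From the axis intercepts and sections: it meets the x-axis at x = 1 (among the integer gridlines).
3. Together with the visible shape, these determine p as stated.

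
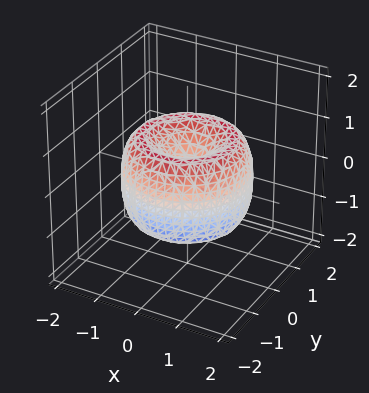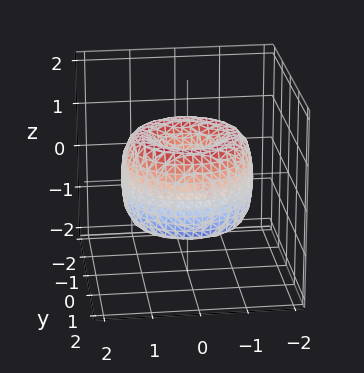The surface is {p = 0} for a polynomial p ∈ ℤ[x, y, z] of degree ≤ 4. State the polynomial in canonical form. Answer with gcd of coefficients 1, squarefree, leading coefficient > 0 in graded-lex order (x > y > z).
(a) Degree: no degree-3 surface has this shape, so deg p = 4.
(b) By symmetry, every cross-section ⟂ z is a circle, so x, y appear only via x² + y².
(c) From the axis intercepts and sections: it meets the x-axis at x = 0 (among the integer gridlines); a circular section at z = 0 has radius between 1 and 2.
(d) Assembling these constraints gives the stated polynomial.

x^4 + 2*x^2*y^2 + y^4 - 2*x^2 - 2*y^2 + z^2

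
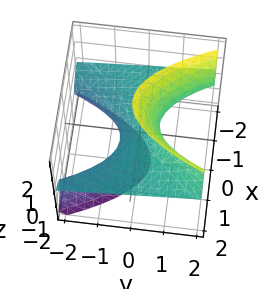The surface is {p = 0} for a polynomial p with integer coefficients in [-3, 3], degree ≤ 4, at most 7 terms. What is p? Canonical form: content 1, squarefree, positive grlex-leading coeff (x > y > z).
1. Degree: the shape is more complex than any degree-2 surface, so deg p = 3.
2. From the visible intercepts: it meets the y-axis at y = 0 (among the integer gridlines); every point of the x-axis in the box is on the surface; one z-axis crossing is at z = 0.
3. Putting this together gives p.

3*x^2*z - 2*y*z^2 - z^3 - 2*y + 3*z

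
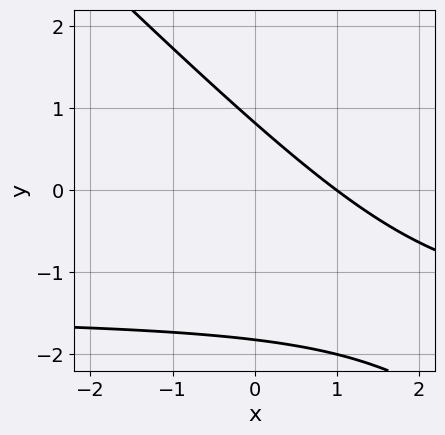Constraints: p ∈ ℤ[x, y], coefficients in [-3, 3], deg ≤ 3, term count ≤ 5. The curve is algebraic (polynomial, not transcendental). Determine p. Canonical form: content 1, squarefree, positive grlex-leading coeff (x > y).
2*x*y + 2*y^2 + 3*x + 2*y - 3

1. Degree: a generic line meets the curve in up to 2 points, so deg p = 2.
2. From the visible intercepts: one x-axis crossing is at x = 1.
3. Assembling these constraints gives the stated polynomial.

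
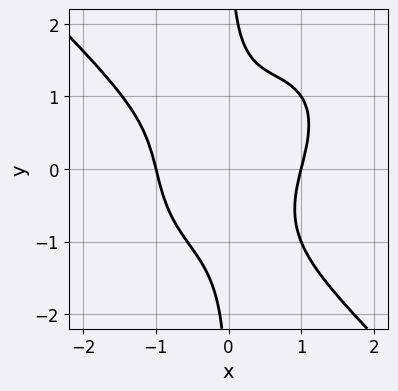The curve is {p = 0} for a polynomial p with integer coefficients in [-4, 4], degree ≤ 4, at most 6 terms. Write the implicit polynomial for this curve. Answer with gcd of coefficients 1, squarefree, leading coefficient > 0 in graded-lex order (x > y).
First, degree: the shape is more complex than any degree-3 curve, so deg p = 4.
Then, checking where it meets the axes: among the integer gridlines, it crosses the x-axis at x ∈ {-1, 1}; no y-intercept at any integer in the box.
Finally, the integer polynomial consistent with all of this is the stated p.

x^4 + x*y^3 - x^2*y - 1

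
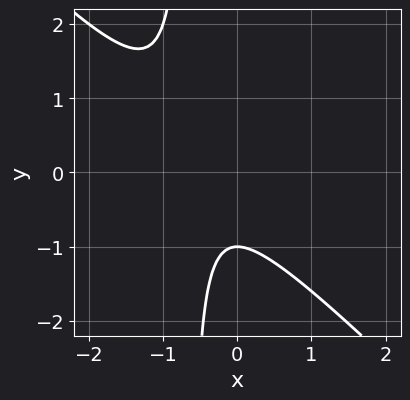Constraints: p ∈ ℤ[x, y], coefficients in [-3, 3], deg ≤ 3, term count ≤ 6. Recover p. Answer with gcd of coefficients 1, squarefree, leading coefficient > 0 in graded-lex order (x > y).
1. The degree is 2 — no degree-1 curve has this shape.
2. Against the integer gridlines: it meets the y-axis at y = -1 (among the integer gridlines); no x-intercept at any integer in the box.
3. Assembling these constraints gives the stated polynomial.

3*x^2 + 3*x*y + 3*x + 2*y + 2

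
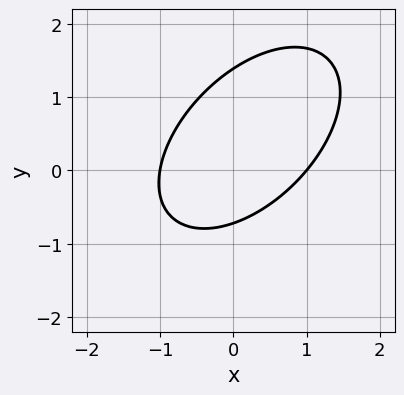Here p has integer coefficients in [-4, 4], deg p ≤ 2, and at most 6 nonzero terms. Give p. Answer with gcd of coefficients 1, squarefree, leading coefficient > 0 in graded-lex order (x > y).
3*x^2 - 3*x*y + 3*y^2 - 2*y - 3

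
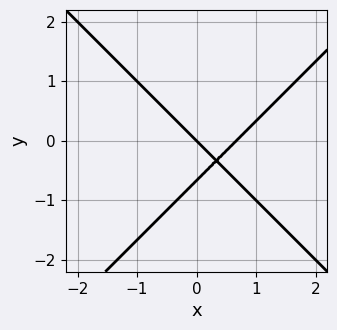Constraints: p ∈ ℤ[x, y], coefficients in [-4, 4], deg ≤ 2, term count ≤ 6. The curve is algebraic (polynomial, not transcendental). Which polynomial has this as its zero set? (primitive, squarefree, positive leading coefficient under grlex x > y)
3*x^2 - 3*y^2 - 2*x - 2*y

First, degree: no degree-1 curve has this shape, so deg p = 2.
Next, observable constraints: one x-axis crossing is at x = 0; it meets the y-axis at y = 0 (among the integer gridlines).
Finally, these observations pin down the coefficients.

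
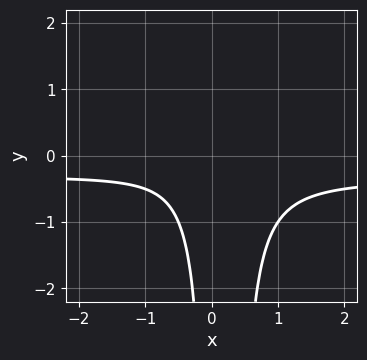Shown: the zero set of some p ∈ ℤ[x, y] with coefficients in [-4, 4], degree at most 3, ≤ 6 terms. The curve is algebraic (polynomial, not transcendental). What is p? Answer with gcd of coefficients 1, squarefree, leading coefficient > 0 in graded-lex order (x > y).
3*x^2*y + x^2 - x*y + 1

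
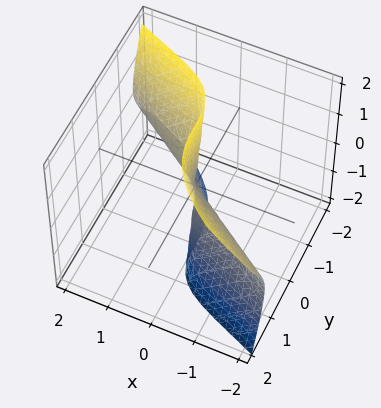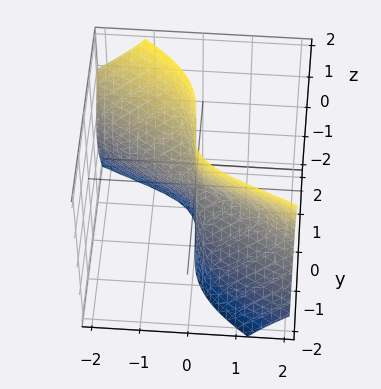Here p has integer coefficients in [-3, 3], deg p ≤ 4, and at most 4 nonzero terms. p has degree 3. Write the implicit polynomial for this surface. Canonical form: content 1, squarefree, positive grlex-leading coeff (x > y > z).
(a) Degree: no degree-2 surface has this shape, so deg p = 3.
(b) From the axis intercepts and sections: every point of the z-axis in the box is on the surface; one x-axis crossing is at x = 0; it meets the y-axis at y = 0 (among the integer gridlines).
(c) Putting this together gives p.

x^3 + 2*x*y*z + 3*x*z^2 + 3*y^3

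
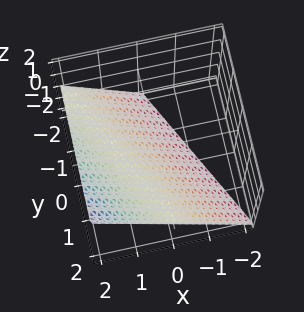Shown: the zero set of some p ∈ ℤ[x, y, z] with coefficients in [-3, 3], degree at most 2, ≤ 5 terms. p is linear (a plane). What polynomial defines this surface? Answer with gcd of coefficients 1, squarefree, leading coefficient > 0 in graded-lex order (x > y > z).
(a) The degree is 1 — every cross-section is a straight line — this is a plane.
(b) Checking where it meets the axes: it crosses the z-axis at the gridline z = -1; it meets the y-axis at y = 2 (among the integer gridlines); it meets the x-axis at x = 1 (among the integer gridlines).
(c) Putting this together gives p.

2*x + y - 2*z - 2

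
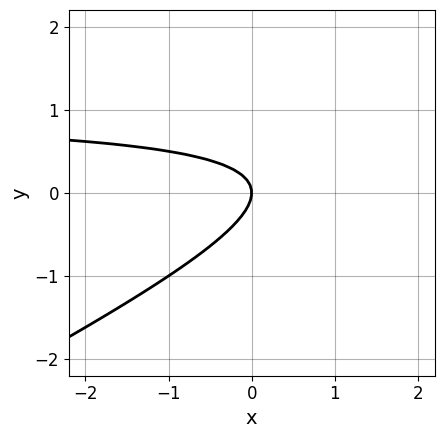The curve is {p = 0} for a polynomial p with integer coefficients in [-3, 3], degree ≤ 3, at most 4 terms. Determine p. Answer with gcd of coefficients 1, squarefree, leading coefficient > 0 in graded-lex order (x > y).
1. deg p = 2. A generic line meets the curve in up to 2 points.
2. From the visible intercepts: one x-axis crossing is at x = 0; one y-axis crossing is at y = 0.
3. Solving for integer coefficients yields p as stated.

x*y - 2*y^2 - x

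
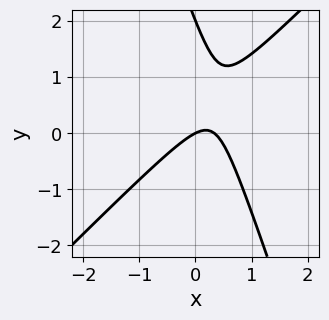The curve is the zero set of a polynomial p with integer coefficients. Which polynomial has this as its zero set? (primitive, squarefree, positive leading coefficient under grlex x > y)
3*x^2 - 2*x*y - y^2 - x + 2*y

The degree is 2 — a generic line meets the curve in up to 2 points.
Checking where it meets the axes: it crosses the x-axis at the gridline x = 0; the y-axis gridline crossings are at y ∈ {0, 2}.
These observations pin down the coefficients.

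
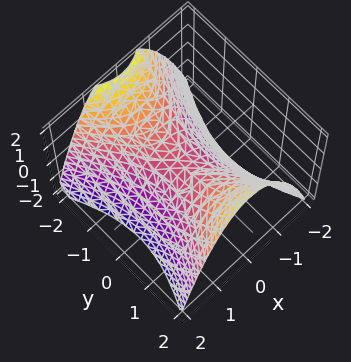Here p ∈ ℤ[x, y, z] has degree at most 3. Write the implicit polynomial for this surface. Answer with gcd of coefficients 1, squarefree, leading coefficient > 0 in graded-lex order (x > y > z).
Degree: a saddle surface; a quadric, so deg p = 2.
Symmetries: it's symmetric under y → −y, forcing even powers of y; mirror symmetry x ↦ −x ⇒ only even powers of x.
From the visible intercepts: it crosses the z-axis at the gridline z = 0; it crosses the x-axis at the gridline x = 0; it meets the y-axis at y = 0 (among the integer gridlines).
Fitting integer coefficients to these (and the overall shape) gives p.

2*x^2 - y^2 + 2*z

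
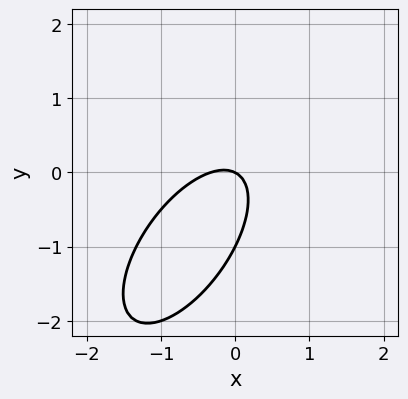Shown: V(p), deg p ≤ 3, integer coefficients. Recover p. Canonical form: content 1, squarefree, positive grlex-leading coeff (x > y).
deg p = 2. No degree-1 curve has this shape.
From the visible intercepts: among the integer gridlines, it crosses the y-axis at y ∈ {-1, 0}; one x-axis crossing is at x = 0.
Solving for integer coefficients yields p as stated.

3*x^2 - 3*x*y + 2*y^2 + x + 2*y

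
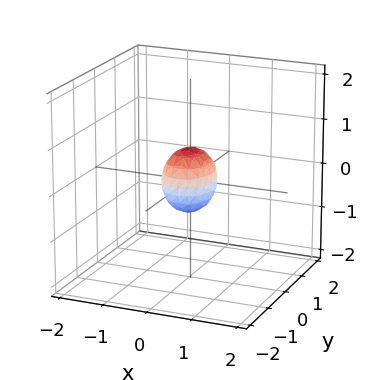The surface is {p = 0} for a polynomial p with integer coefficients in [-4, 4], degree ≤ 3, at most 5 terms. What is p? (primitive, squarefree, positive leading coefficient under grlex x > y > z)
The degree is 2 — bounded and convex; a quadric.
Symmetries: mirror symmetry z ↦ −z ⇒ only even powers of z; the x ↦ −x reflection is a symmetry, so x appears only in even powers; the y ↦ −y reflection is a symmetry, so y appears only in even powers.
Assembling these constraints gives the stated polynomial.

3*x^2 + 2*y^2 + 2*z^2 - 1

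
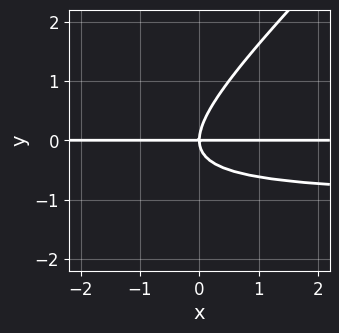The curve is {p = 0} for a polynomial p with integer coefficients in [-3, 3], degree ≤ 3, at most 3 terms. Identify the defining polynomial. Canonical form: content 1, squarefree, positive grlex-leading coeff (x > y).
x*y^2 - y^3 + x*y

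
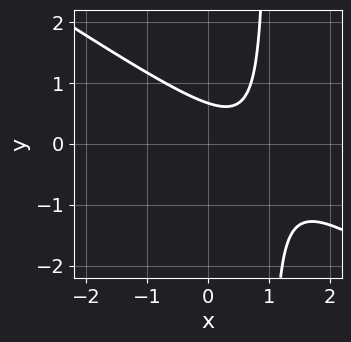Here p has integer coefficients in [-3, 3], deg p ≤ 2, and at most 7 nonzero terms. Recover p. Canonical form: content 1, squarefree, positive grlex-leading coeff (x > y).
2*x^2 + 3*x*y - 3*x - 3*y + 2

1. The degree is 2 — a generic line meets the curve in up to 2 points.
2. Checking where it meets the axes: the curve avoids every integer x-axis point in the box.
3. Assembling these constraints gives the stated polynomial.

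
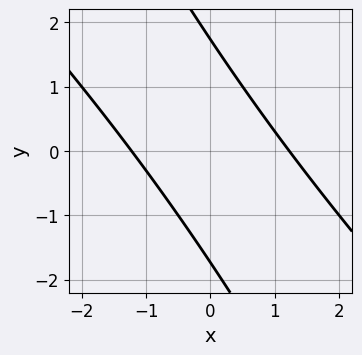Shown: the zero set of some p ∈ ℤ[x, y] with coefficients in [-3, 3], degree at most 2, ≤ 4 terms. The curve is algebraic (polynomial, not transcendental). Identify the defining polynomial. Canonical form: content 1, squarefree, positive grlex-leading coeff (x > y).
deg p = 2.
Solving for integer coefficients yields p as stated.

2*x^2 + 3*x*y + y^2 - 3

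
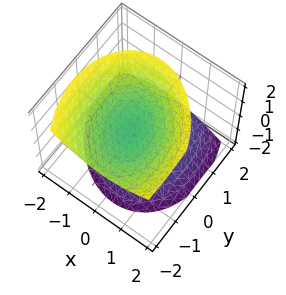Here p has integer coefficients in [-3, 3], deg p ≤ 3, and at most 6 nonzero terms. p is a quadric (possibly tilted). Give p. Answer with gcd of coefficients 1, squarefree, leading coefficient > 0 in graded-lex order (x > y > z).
1. The picture has 2 separate pieces.
2. The degree is 2 — no degree-1 surface has this shape.
3. From the axis intercepts and sections: it misses every integer gridline on the y-axis; it misses every integer gridline on the x-axis.
4. These observations pin down the coefficients.

3*x^2 + x*y + 2*y^2 + 2*y*z - 3*z^2 + 2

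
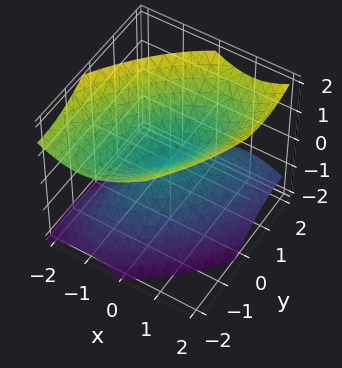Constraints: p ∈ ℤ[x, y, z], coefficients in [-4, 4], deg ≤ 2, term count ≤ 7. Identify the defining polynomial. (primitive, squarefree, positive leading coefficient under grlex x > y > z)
1. Degree: the shape is more complex than any degree-1 surface, so deg p = 2.
2. From the axis intercepts and sections: one x-axis crossing is at x = 0; it meets the y-axis at y = 0 (among the integer gridlines); it meets the z-axis at z = 0 (among the integer gridlines).
3. Fitting integer coefficients to these (and the overall shape) gives p.

3*x^2 - 3*x*y + 2*y^2 + y*z - 3*z^2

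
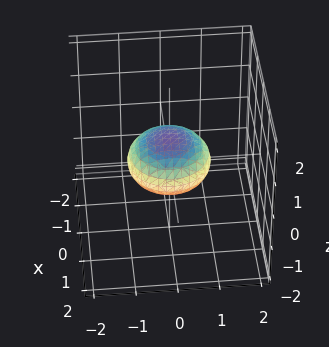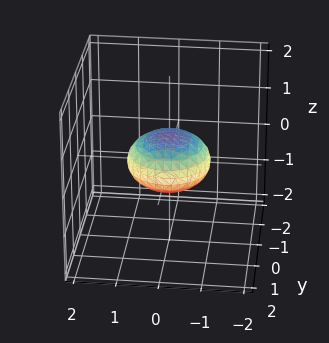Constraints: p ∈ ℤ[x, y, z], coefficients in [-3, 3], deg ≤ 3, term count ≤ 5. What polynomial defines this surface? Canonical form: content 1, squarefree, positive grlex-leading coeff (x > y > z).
The degree is 2 — bounded and convex; a quadric.
Symmetries: the surface is invariant under rotation about z: p = q(x² + y², z); the z ↦ −z reflection is a symmetry, so z appears only in even powers.
From the visible intercepts: among the integer gridlines, it crosses the x-axis at x ∈ {-1, 1}; a circular section at z = 0 has radius exactly 1; the y-axis gridline crossings are at y ∈ {-1, 1}.
Putting this together gives p.

x^2 + y^2 + 2*z^2 - 1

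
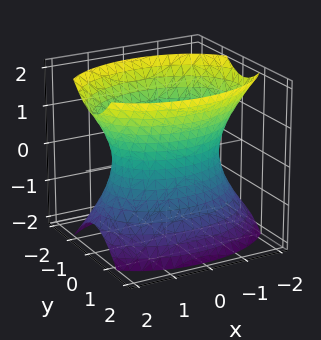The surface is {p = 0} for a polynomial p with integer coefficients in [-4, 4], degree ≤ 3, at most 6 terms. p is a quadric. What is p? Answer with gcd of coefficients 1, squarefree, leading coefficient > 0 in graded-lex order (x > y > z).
x^2 + 2*y^2 - z^2 - 2

First, the degree is 2 — an hourglass — one-sheet hyperboloid; a quadric.
Next, symmetries: it's symmetric under y → −y, forcing even powers of y; mirror symmetry z ↦ −z ⇒ only even powers of z; the x ↦ −x reflection is a symmetry, so x appears only in even powers.
Next, checking where it meets the axes: among the integer gridlines, it crosses the y-axis at y ∈ {-1, 1}; no z-intercept at any integer in the box.
Finally, fitting integer coefficients to these (and the overall shape) gives p.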